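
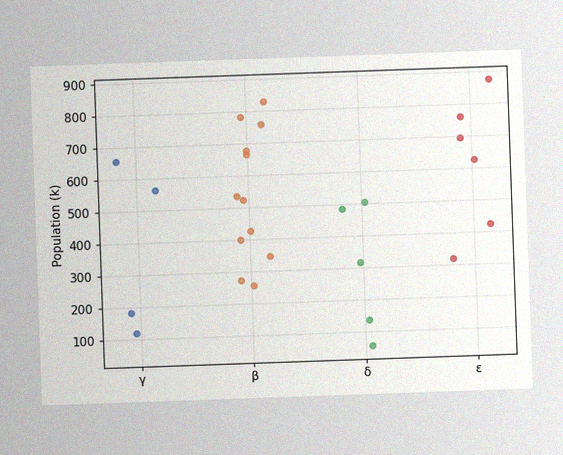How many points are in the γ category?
4

The chart is tilted about 2° counter-clockwise, with some photo noise. Counting the markers in the γ column gives 4.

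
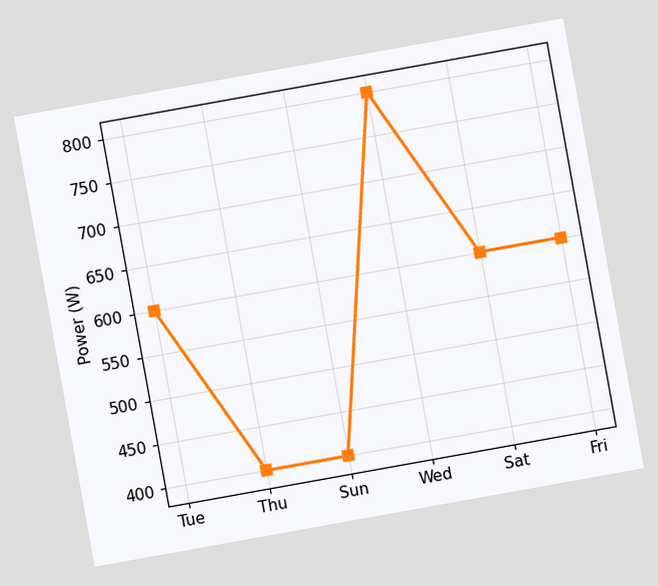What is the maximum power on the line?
The chart is tilted about 10° counter-clockwise. The highest point is at Wed, and reading across to the y-axis gives 800W.

800W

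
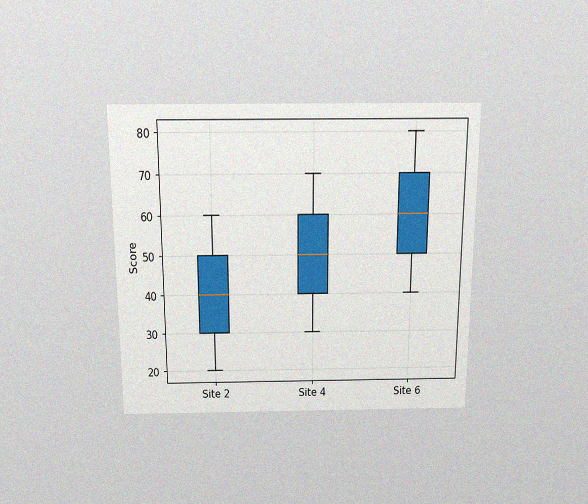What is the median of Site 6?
The chart is viewed slightly from above, with some photo noise. The median line in the Site 6 box sits at 60.

60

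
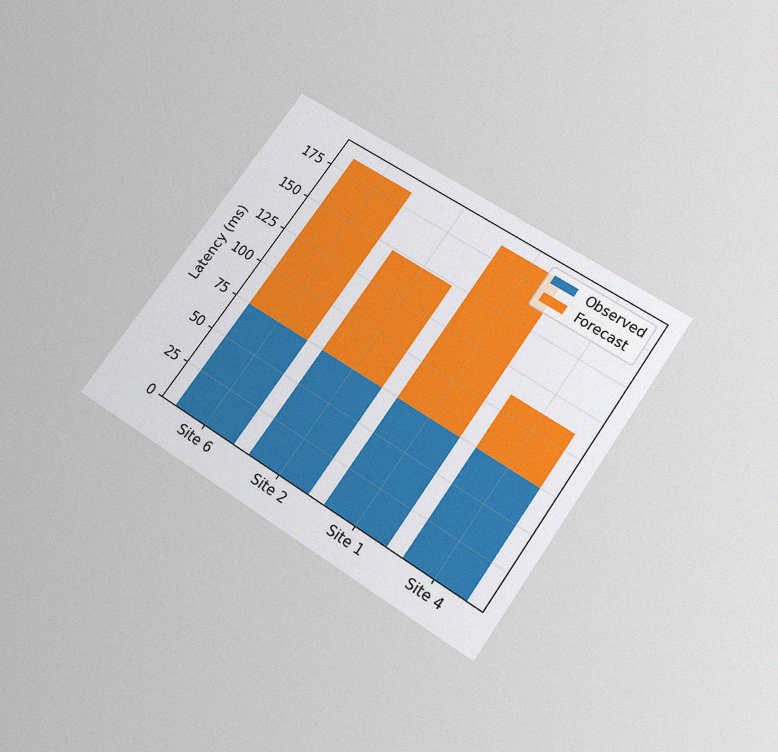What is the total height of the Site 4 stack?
111ms

The chart is tilted about 35° clockwise and viewed slightly from below, with some photo noise. The Site 4 stack's top reaches 111ms on the y-axis.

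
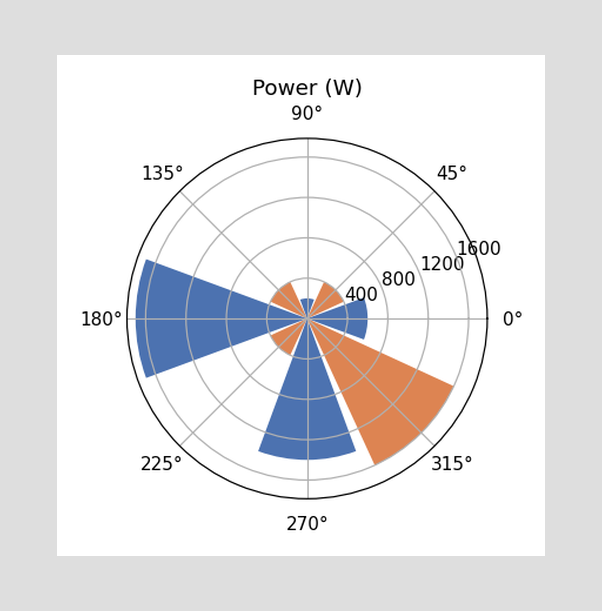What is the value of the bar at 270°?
1400W

The bar at 270° reaches 1400W on the radial axis.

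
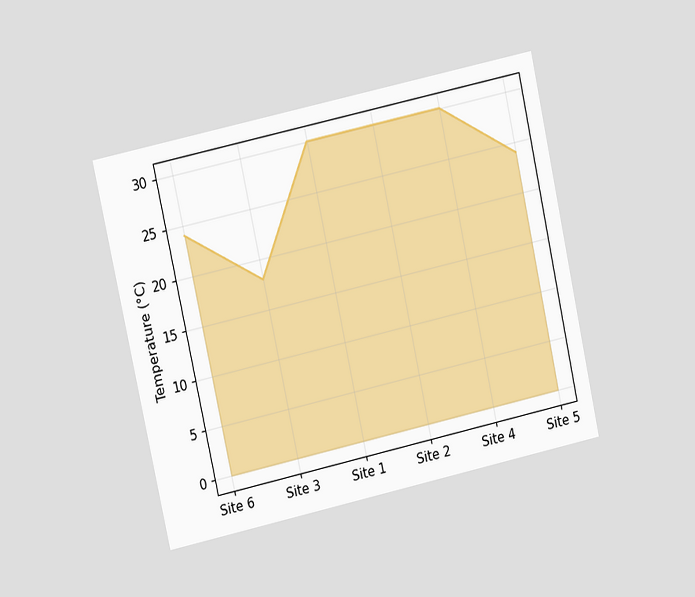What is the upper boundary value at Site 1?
The chart is tilted about 12° counter-clockwise and viewed at a slight angle. At Site 1 the upper boundary is at 30°C.

30°C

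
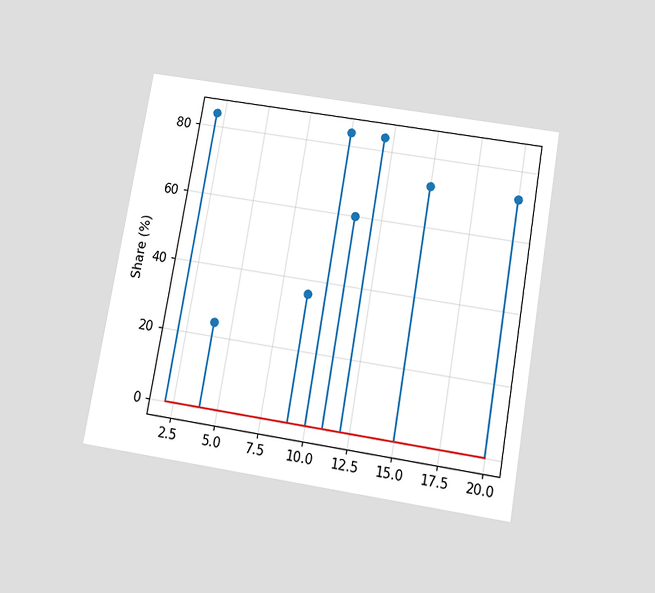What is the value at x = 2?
The chart is tilted about 10° clockwise and viewed slightly from below. The stem at x=2 reaches 84%.

84%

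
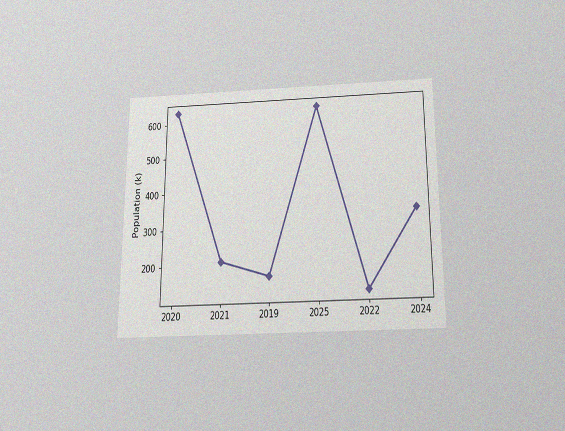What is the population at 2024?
The chart is viewed slightly from below, with some photo noise. At 2024, the line is at 336k.

336k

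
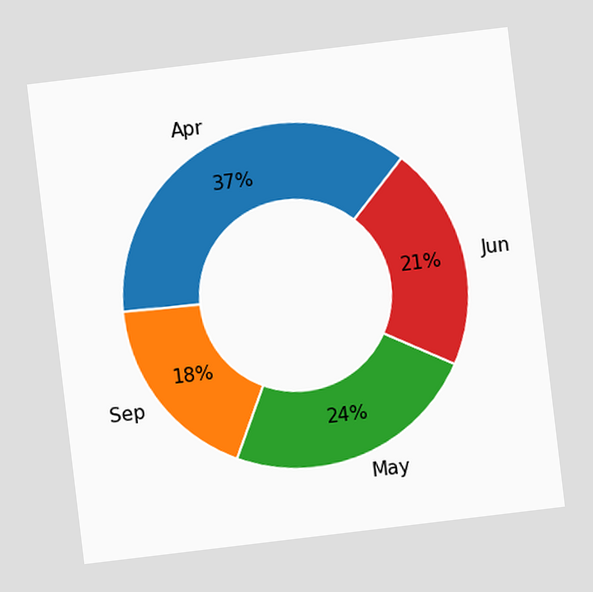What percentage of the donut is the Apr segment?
The chart is tilted about 7° counter-clockwise. The Apr segment takes up 37% of the ring.

37%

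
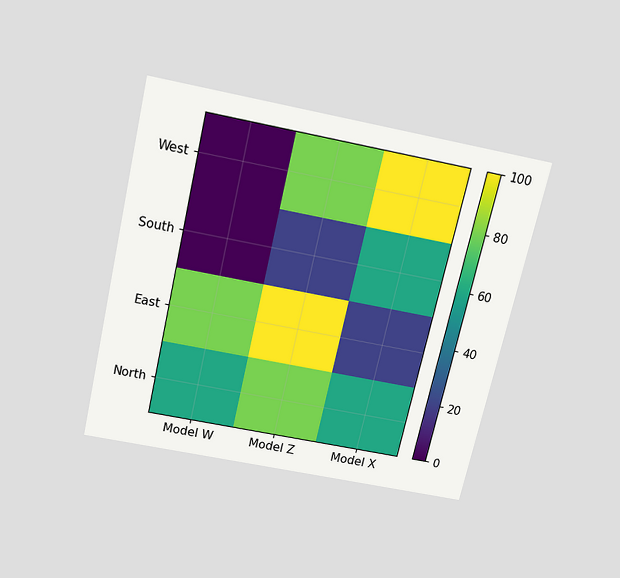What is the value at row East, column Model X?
The chart is tilted about 13° clockwise and viewed slightly from above. Matching cell (East, Model X) against the colorbar gives 20.

20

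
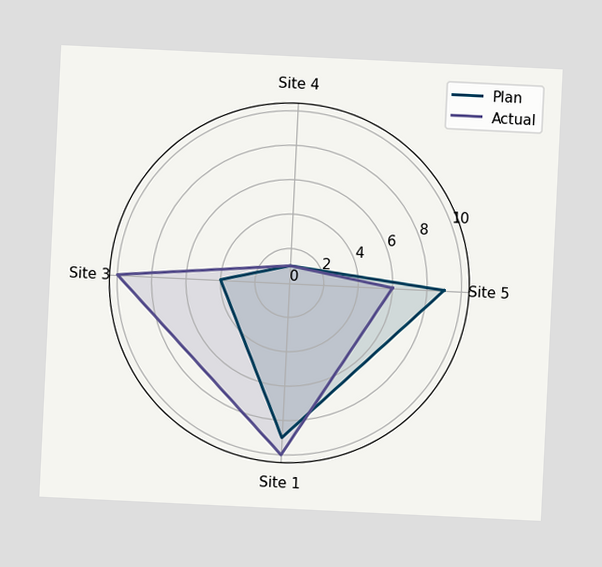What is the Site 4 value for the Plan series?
1

The chart is tilted about 3° clockwise. On the Site 4 axis, Plan reaches 1.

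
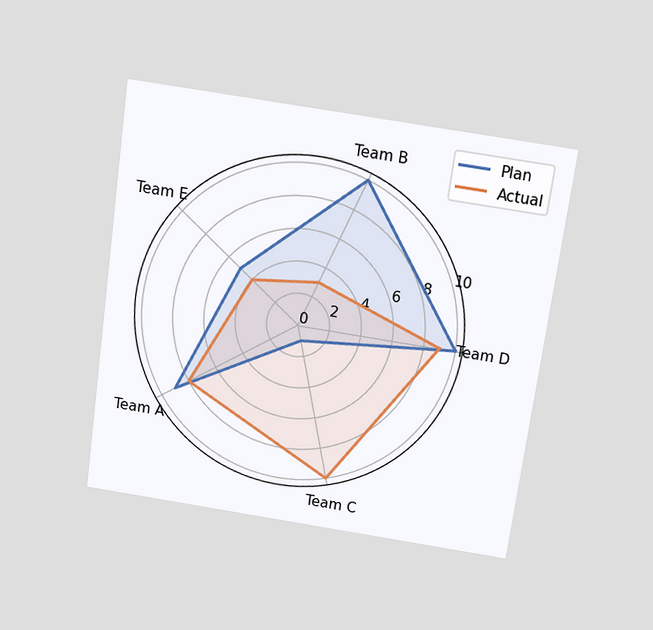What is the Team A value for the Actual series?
The chart is tilted about 8° clockwise and viewed slightly from above. On the Team A axis, Actual reaches 8.

8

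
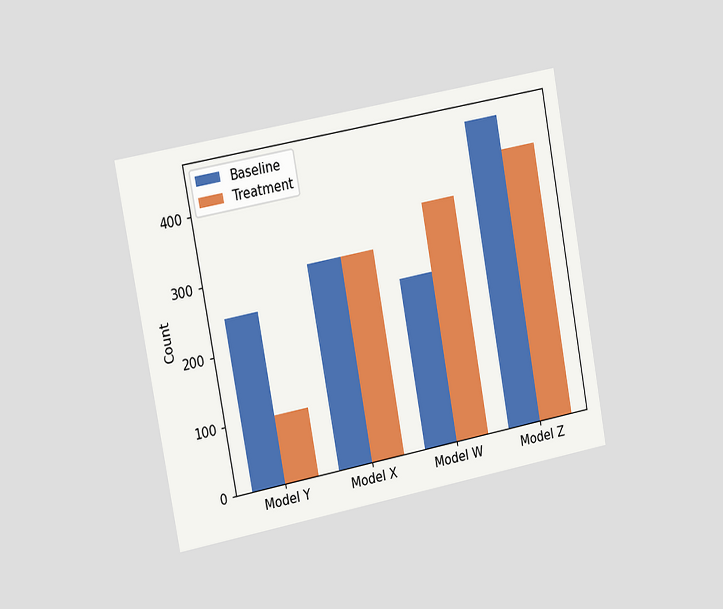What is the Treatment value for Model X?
The chart is tilted about 10° counter-clockwise and viewed slightly from the left. The Treatment bar at Model X reaches 300 on the y-axis.

300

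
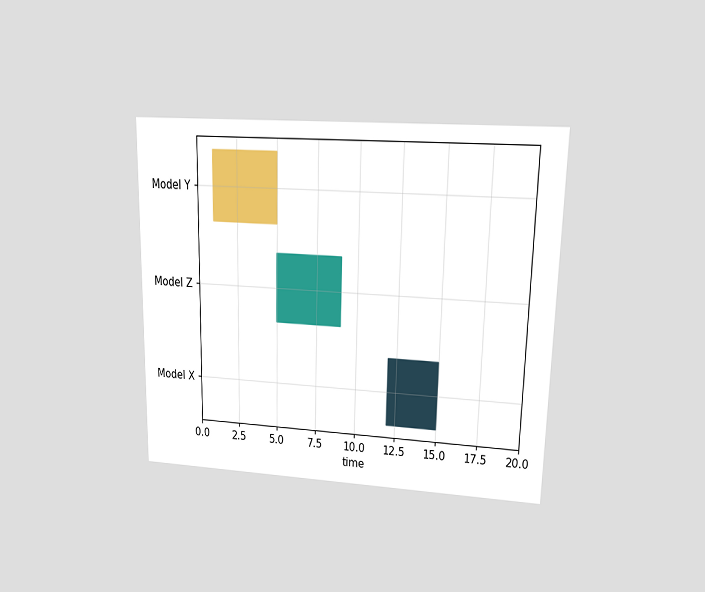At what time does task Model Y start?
The chart is viewed at a slight angle. The Model Y bar begins at t=1.

1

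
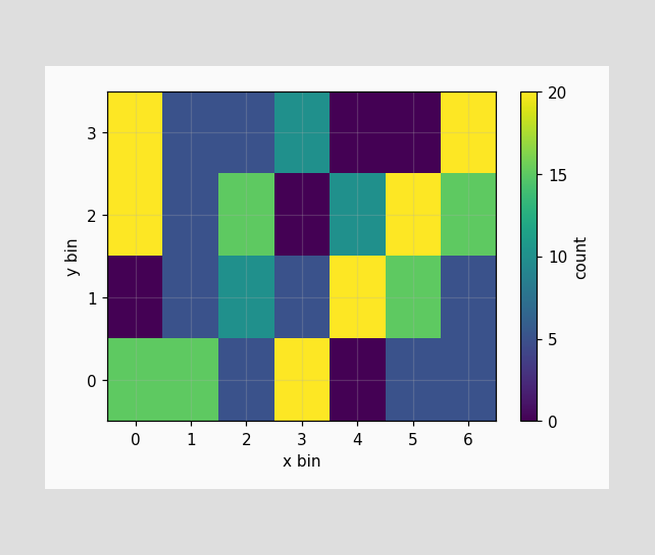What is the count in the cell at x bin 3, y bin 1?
Matching the cell (3, 1) against the colorbar gives 5.

5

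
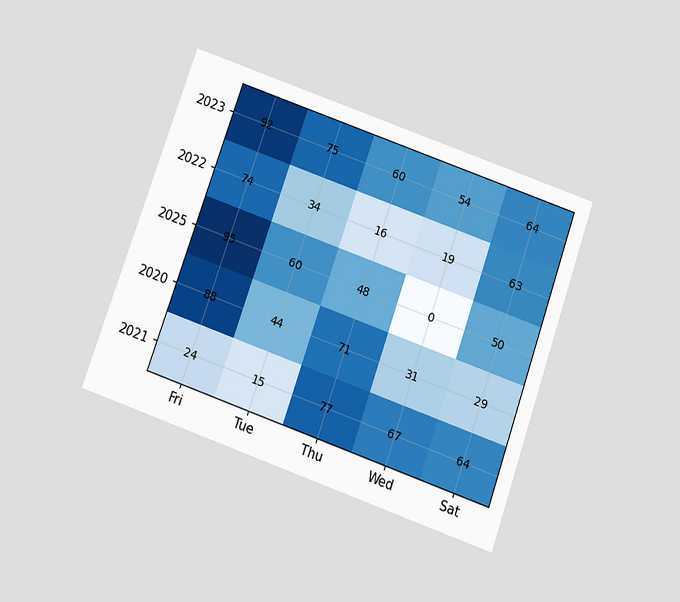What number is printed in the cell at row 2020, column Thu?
71

The chart is tilted about 19° clockwise and viewed slightly from below. The (2020, Thu) cell reads 71.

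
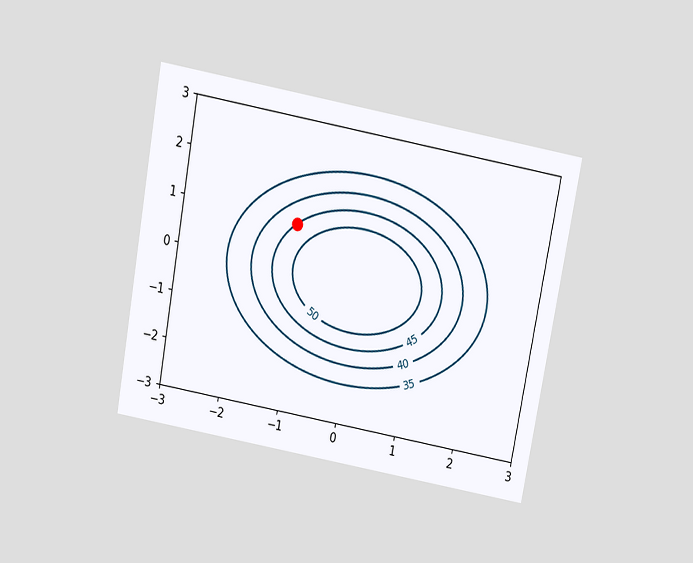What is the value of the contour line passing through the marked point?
45

The chart is tilted about 10° clockwise and viewed slightly from above. The marked point sits on the contour labelled 45.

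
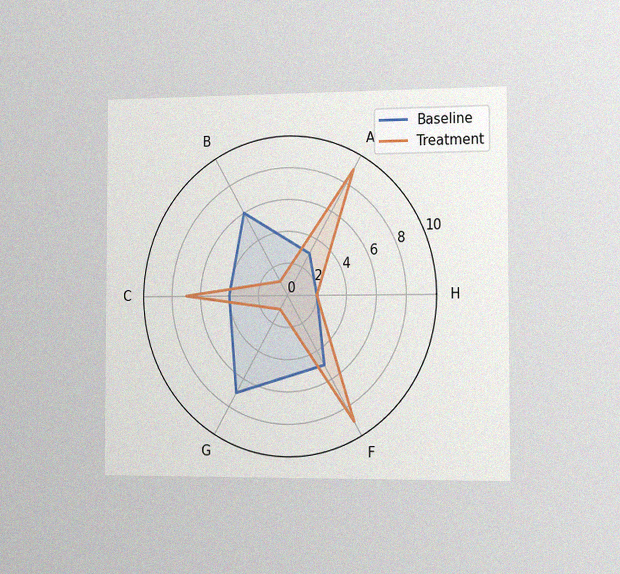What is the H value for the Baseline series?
The chart is viewed slightly from the right, with some photo noise. On the H axis, Baseline reaches 2.

2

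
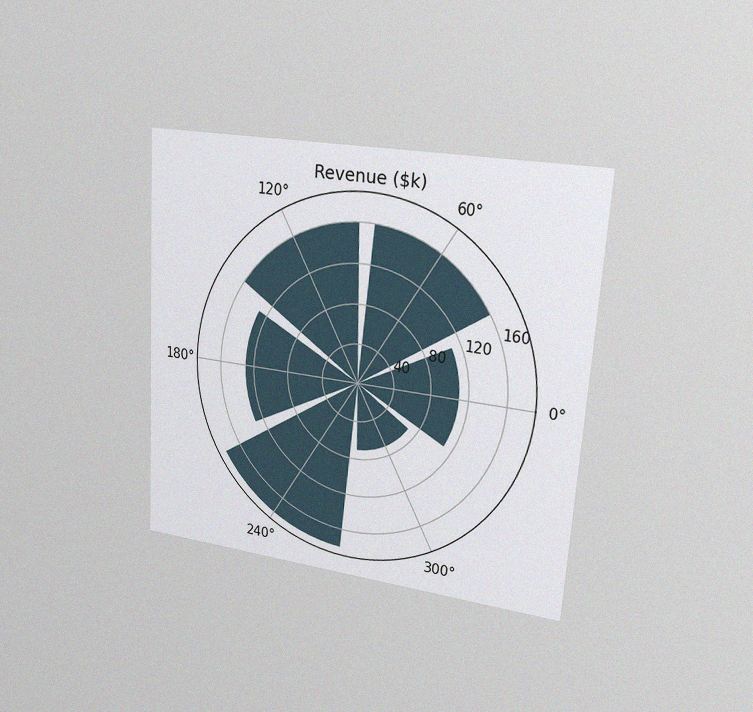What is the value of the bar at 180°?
$130k

The chart is tilted about 4° clockwise and viewed slightly from the right, with some photo noise. The bar at 180° reaches $130k on the radial axis.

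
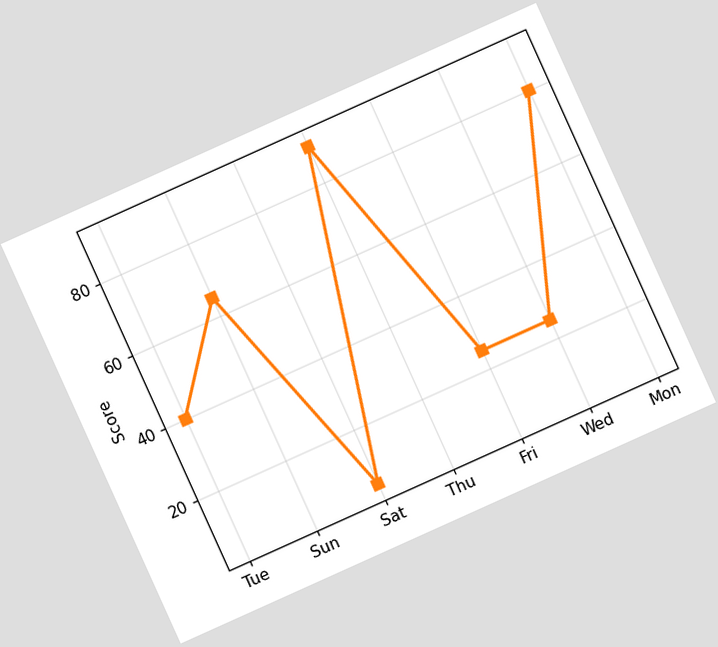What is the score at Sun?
65

The chart is tilted about 24° counter-clockwise. At Sun, the line is at 65.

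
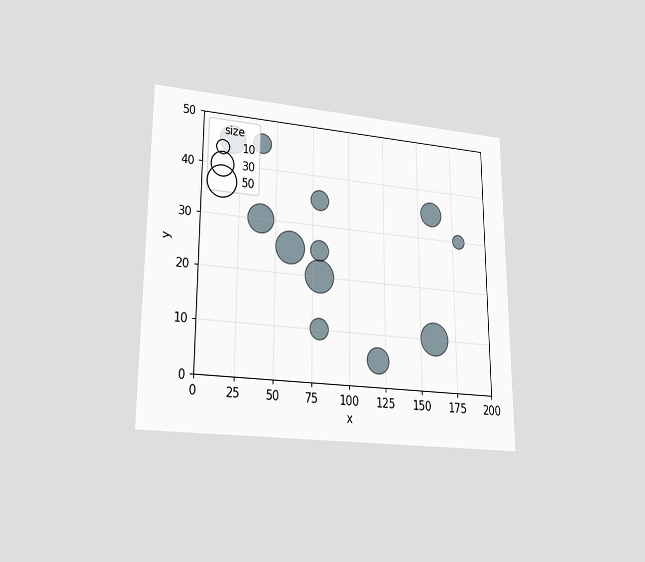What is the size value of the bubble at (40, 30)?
40

The chart is viewed at a slight angle. Matching the bubble at (40, 30) against the size legend gives 40.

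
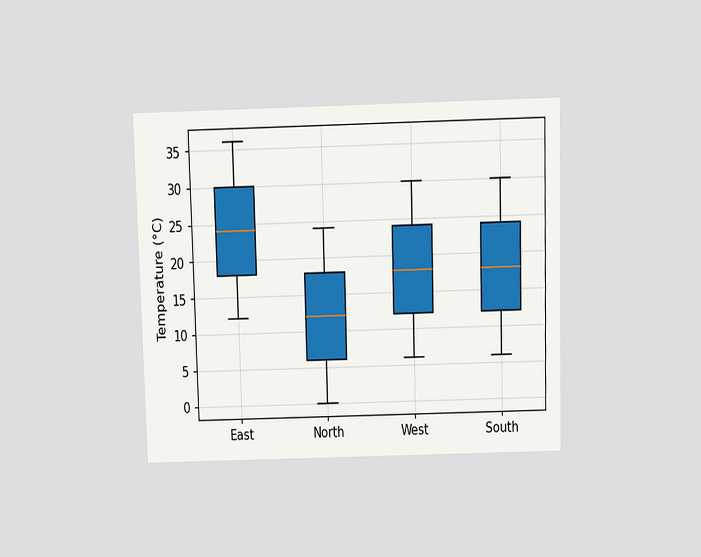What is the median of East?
24°C

The chart is viewed slightly from above. The median line in the East box sits at 24°C.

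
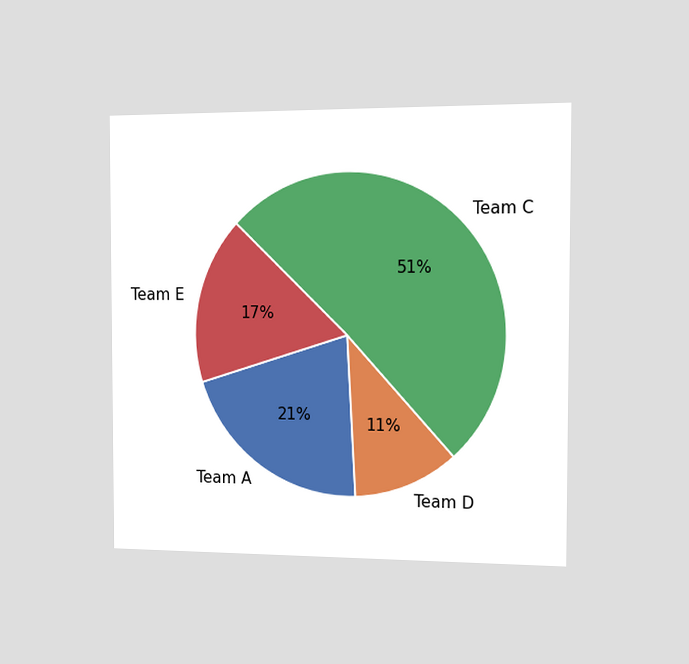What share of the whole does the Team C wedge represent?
51%

The chart is viewed slightly from the right. The Team C slice takes up 51% of the pie.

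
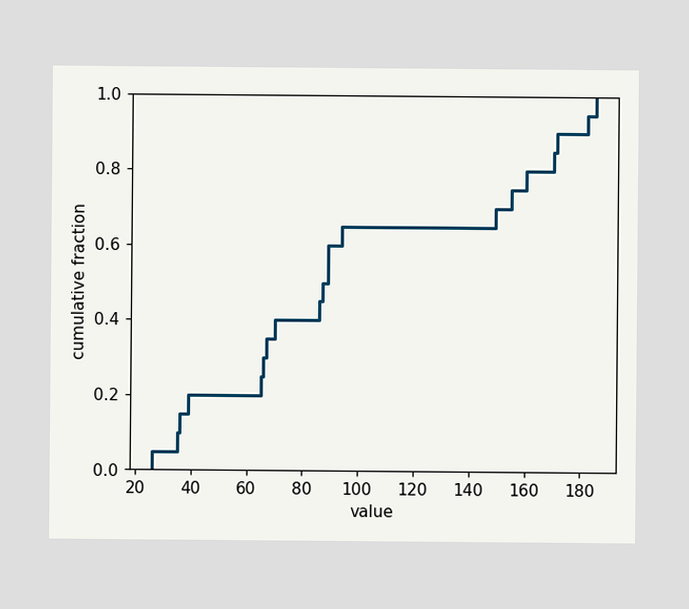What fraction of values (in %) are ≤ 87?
At x=87 the ECDF step is at 50%.

50%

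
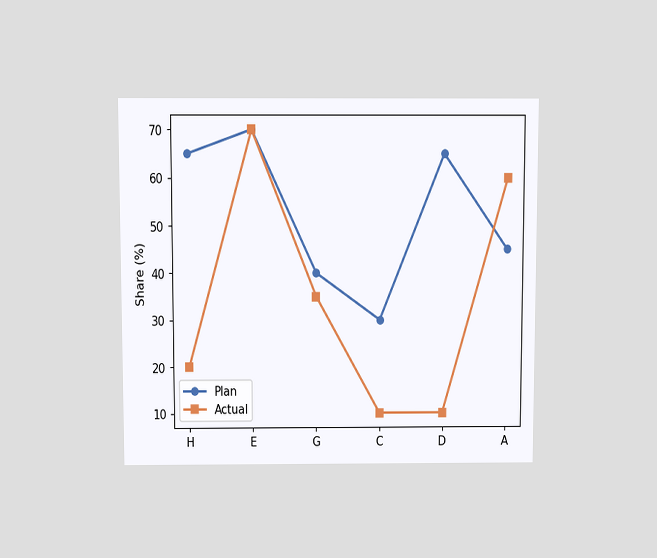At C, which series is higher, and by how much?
The chart is viewed slightly from above. At C, Plan sits above the other line by 20%.

Plan, by 20%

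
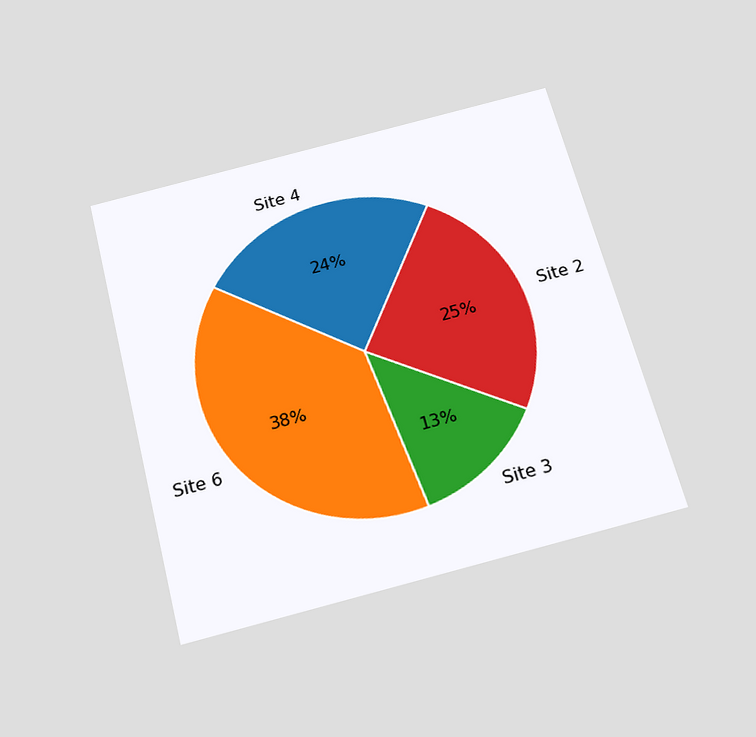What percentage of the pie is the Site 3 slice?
13%

The chart is tilted about 14° counter-clockwise and viewed slightly from below. The Site 3 slice takes up 13% of the pie.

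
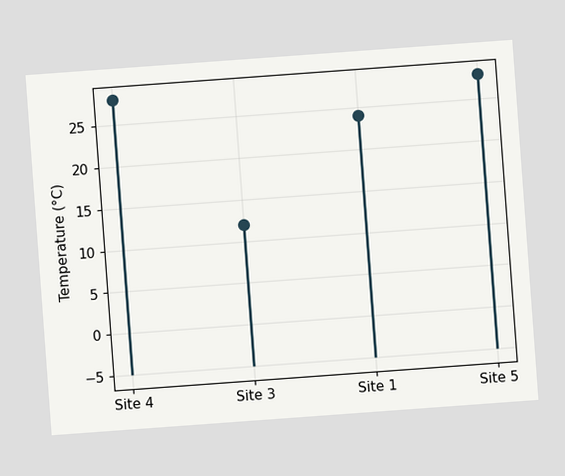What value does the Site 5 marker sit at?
28°C

The chart is tilted about 4° counter-clockwise. The Site 5 marker sits at 28°C.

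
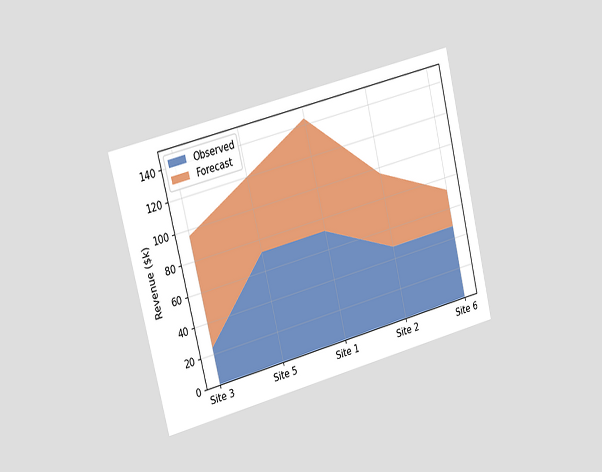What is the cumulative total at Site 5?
The chart is tilted about 14° counter-clockwise and viewed slightly from the left. The stacked total at Site 5 reaches $120k.

$120k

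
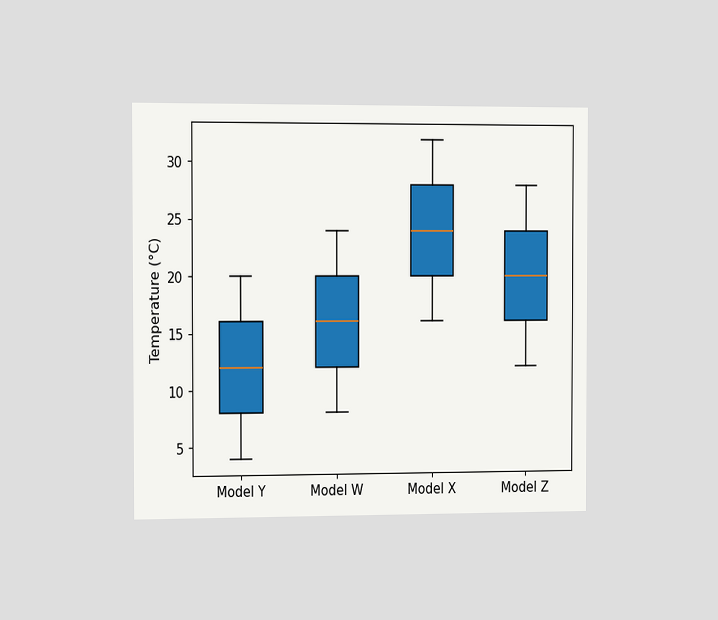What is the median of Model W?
The chart is viewed slightly from the left. The median line in the Model W box sits at 16°C.

16°C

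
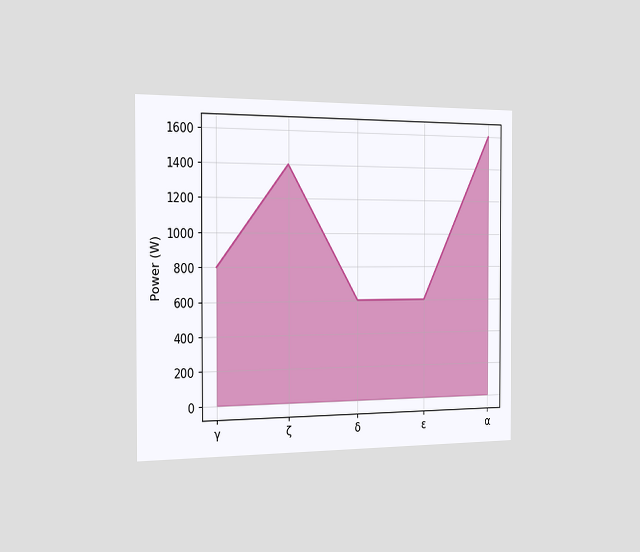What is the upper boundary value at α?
1600W

The chart is viewed slightly from the left. At α the upper boundary is at 1600W.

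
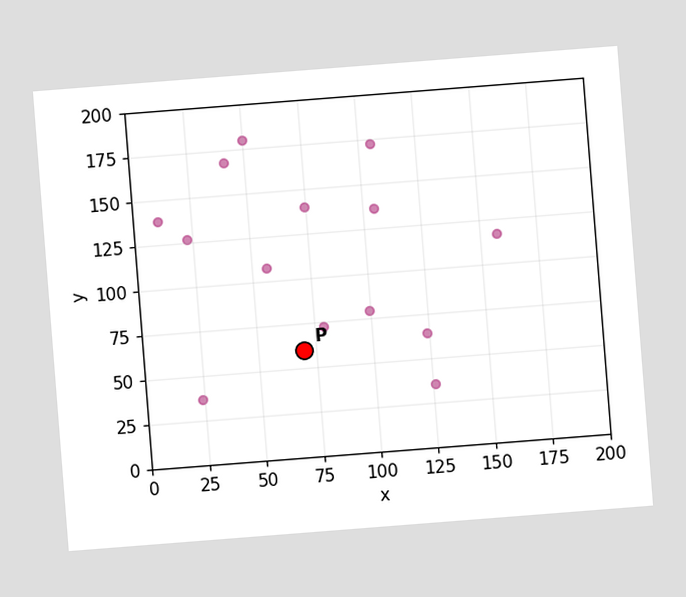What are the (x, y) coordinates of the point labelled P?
The chart is tilted about 4° counter-clockwise. Following the gridlines from P to each axis, P sits at (70, 60).

(70, 60)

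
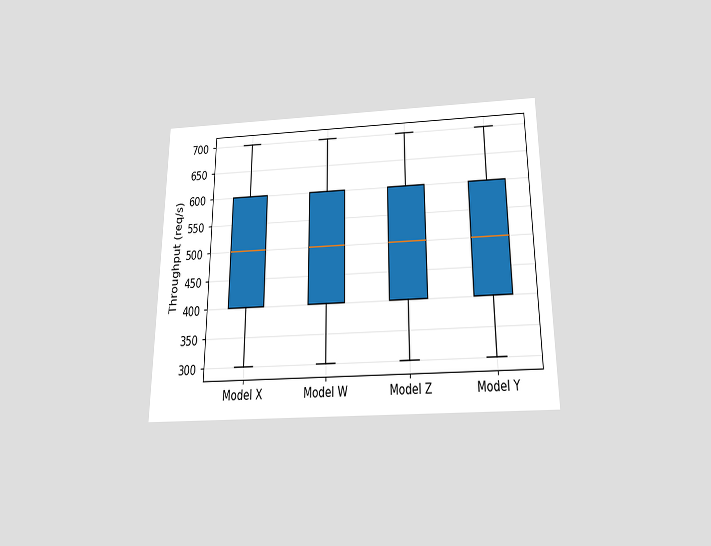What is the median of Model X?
500req/s

The chart is viewed slightly from below. The median line in the Model X box sits at 500req/s.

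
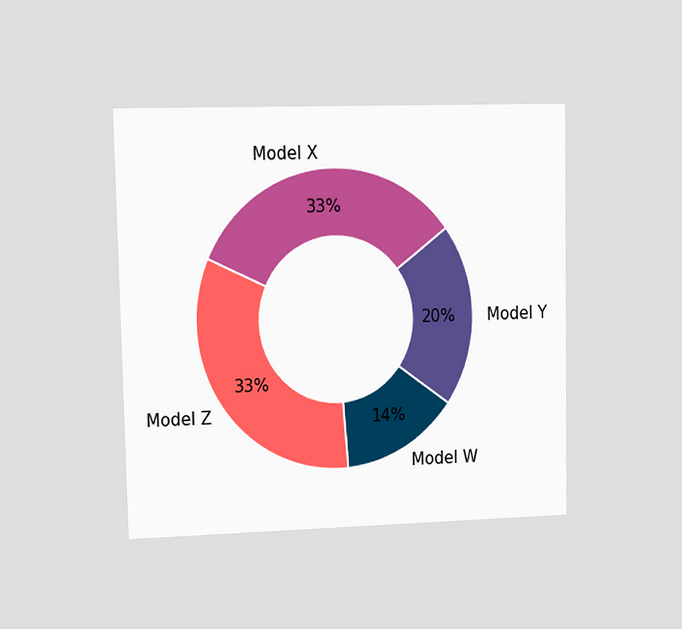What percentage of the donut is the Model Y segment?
20%

The chart is viewed at a slight angle. The Model Y segment takes up 20% of the ring.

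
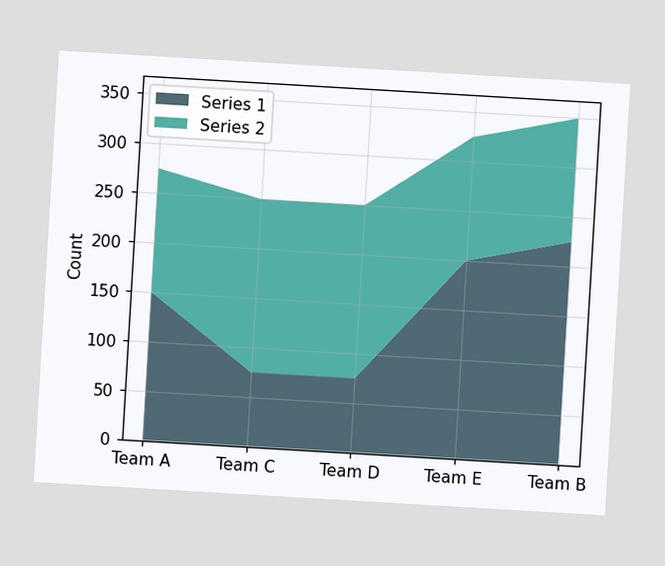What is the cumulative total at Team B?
350

The chart is tilted about 3° clockwise. The stacked total at Team B reaches 350.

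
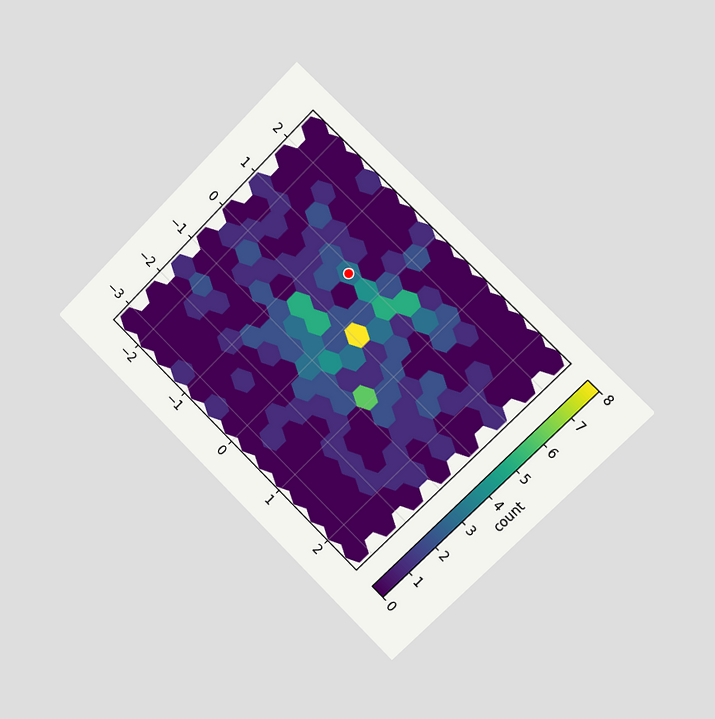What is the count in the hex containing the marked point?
3

The chart is tilted about 45° clockwise and viewed slightly from the right. The marked hex reads 3 on the colorbar.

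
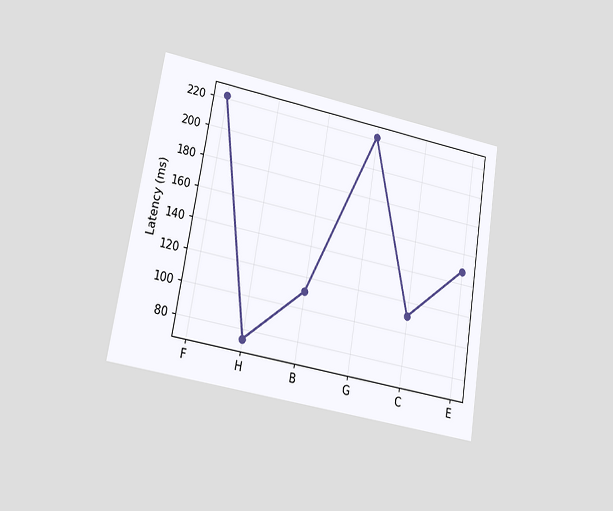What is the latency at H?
The chart is tilted about 9° clockwise and viewed at a slight angle. At H, the line is at 74ms.

74ms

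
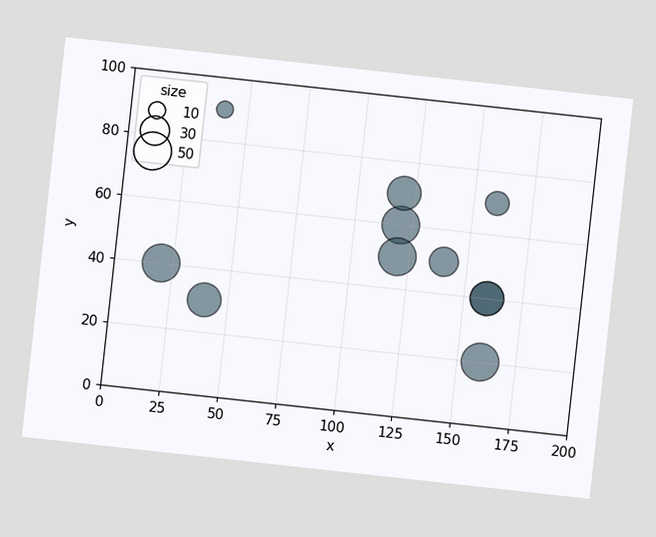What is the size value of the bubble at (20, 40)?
50

The chart is tilted about 6° clockwise. Matching the bubble at (20, 40) against the size legend gives 50.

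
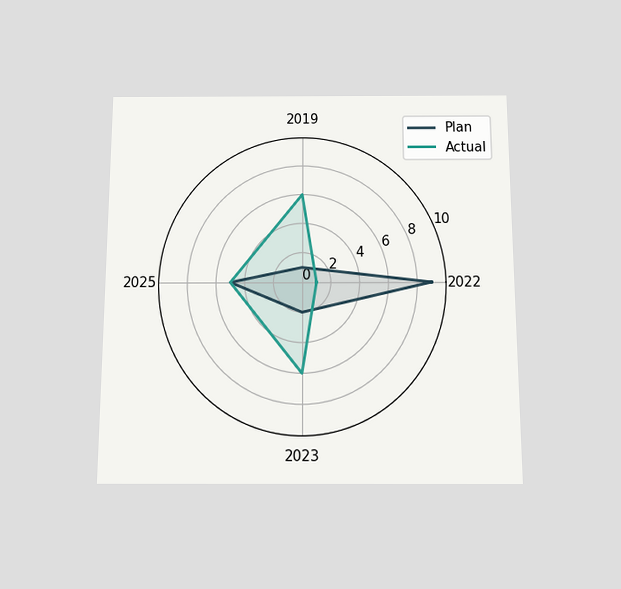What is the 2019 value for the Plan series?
The chart is viewed slightly from below. On the 2019 axis, Plan reaches 1.

1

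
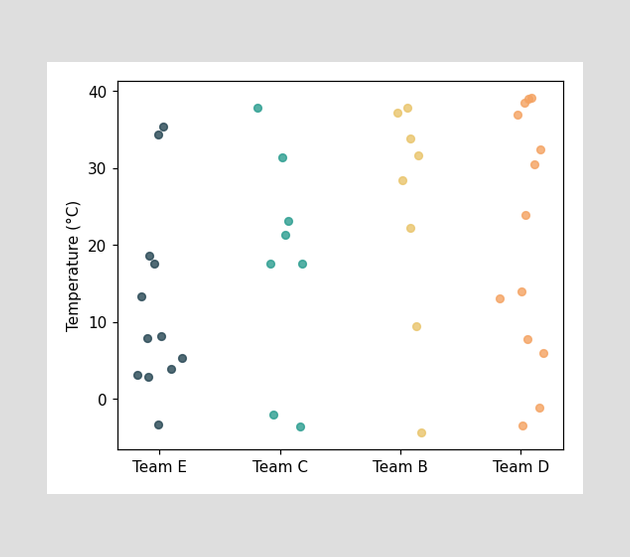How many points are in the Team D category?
Counting the markers in the Team D column gives 13.

13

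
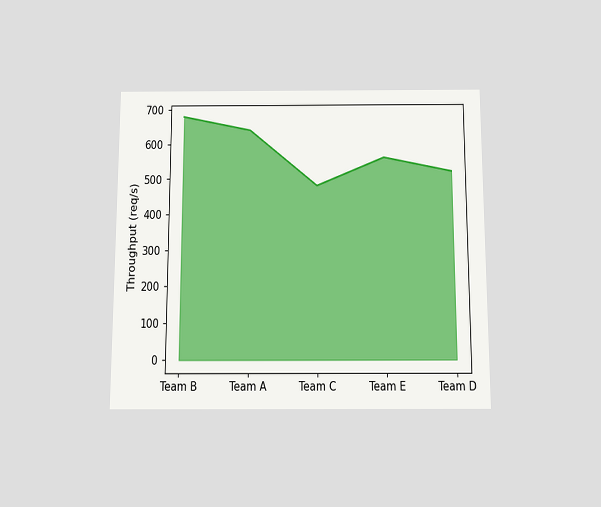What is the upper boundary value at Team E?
560req/s

The chart is viewed slightly from below. At Team E the upper boundary is at 560req/s.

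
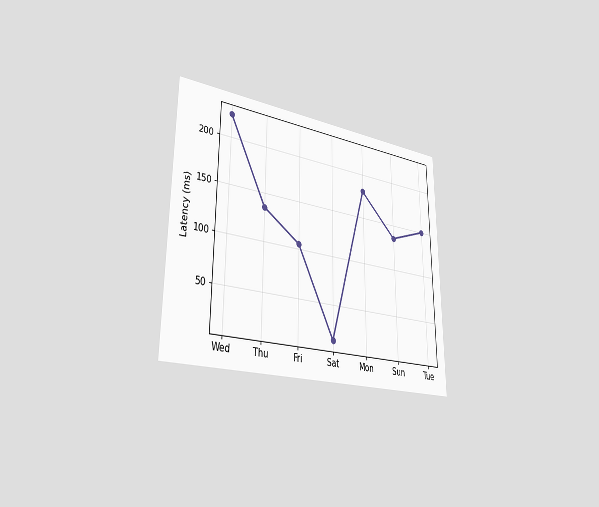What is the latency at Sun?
135ms

The chart is viewed slightly from the left. At Sun, the line is at 135ms.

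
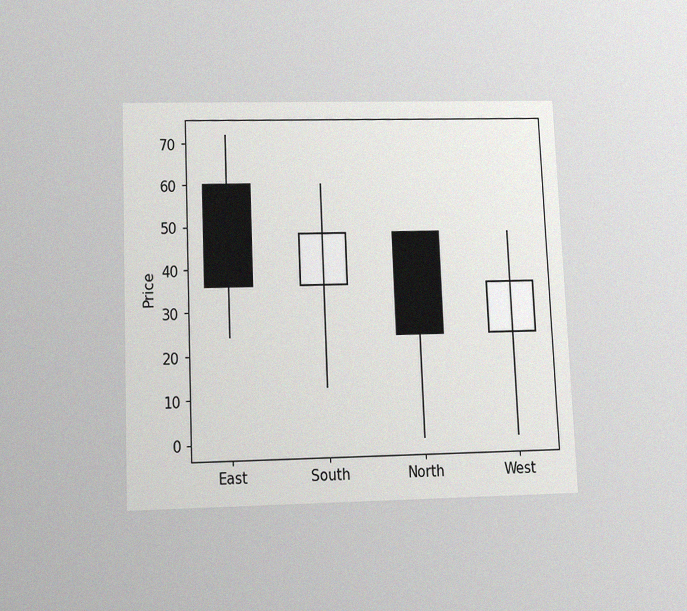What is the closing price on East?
36

The chart is tilted about 2° counter-clockwise and viewed slightly from below, with some photo noise. The East candle closes at 36.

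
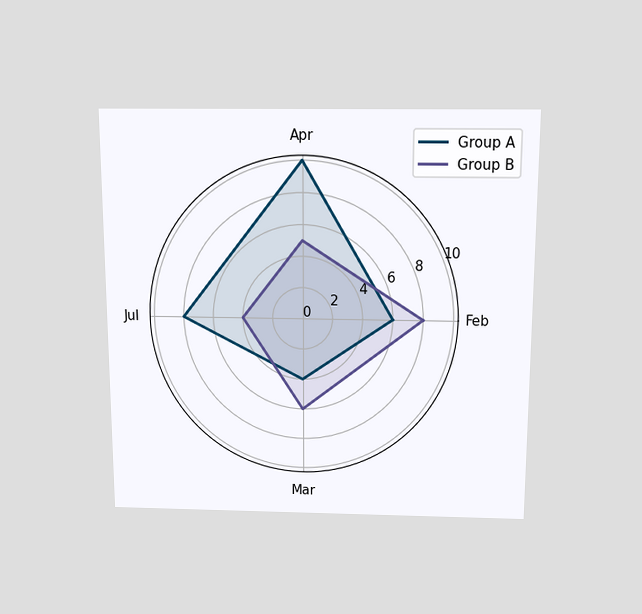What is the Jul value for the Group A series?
The chart is viewed slightly from above. On the Jul axis, Group A reaches 8.

8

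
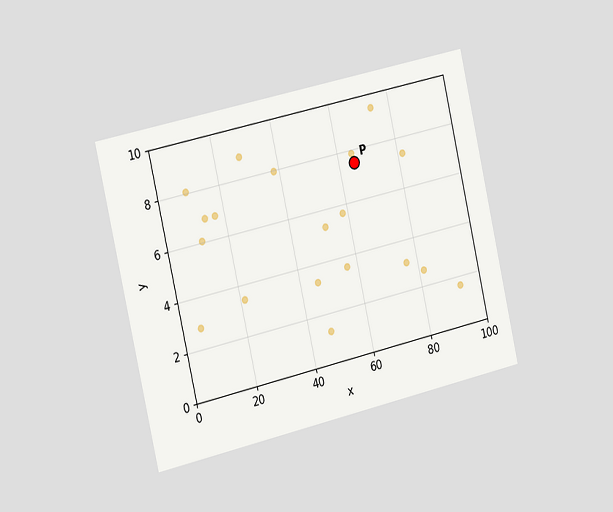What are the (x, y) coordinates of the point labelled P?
(65, 7.5)

The chart is tilted about 13° counter-clockwise and viewed slightly from the left. Following the gridlines from P to each axis, P sits at (65, 7.5).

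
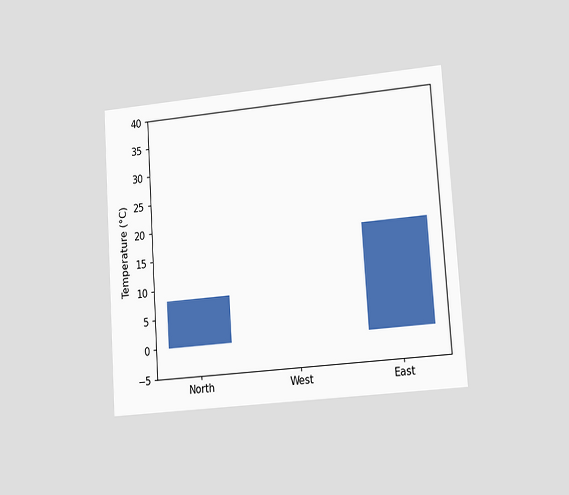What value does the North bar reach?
The chart is tilted about 4° counter-clockwise and viewed slightly from the right. Reading along the chart's y-axis, the North bar reaches 8°C.

8°C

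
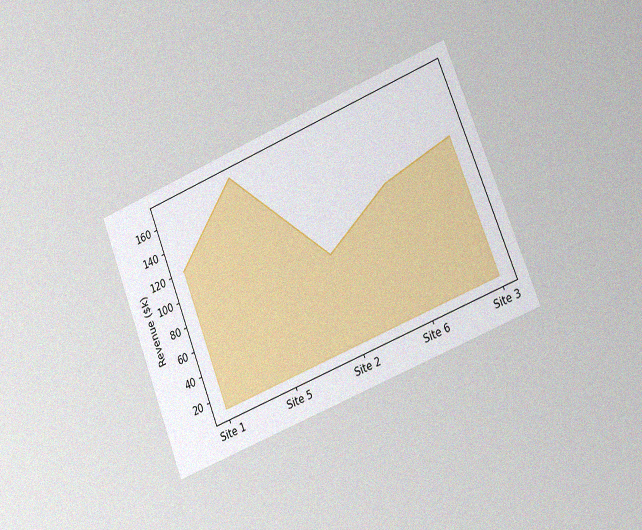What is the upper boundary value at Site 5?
$170k

The chart is tilted about 22° counter-clockwise and viewed slightly from the right, with some photo noise. At Site 5 the upper boundary is at $170k.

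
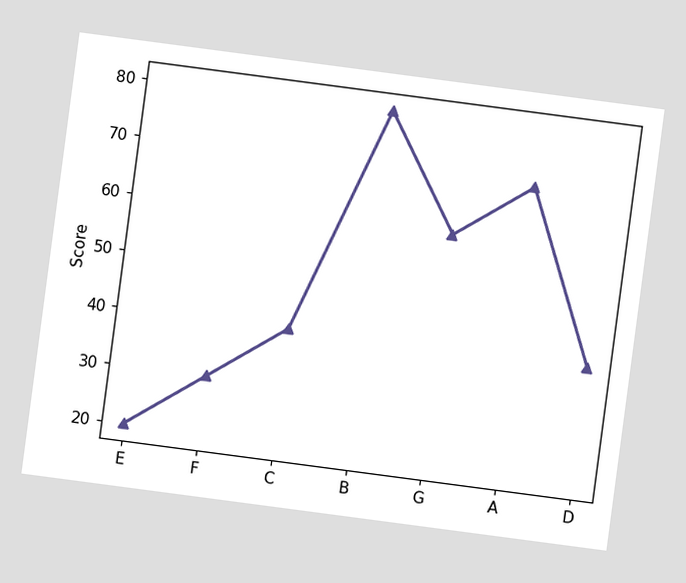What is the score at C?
The chart is tilted about 8° clockwise. At C, the line is at 40.

40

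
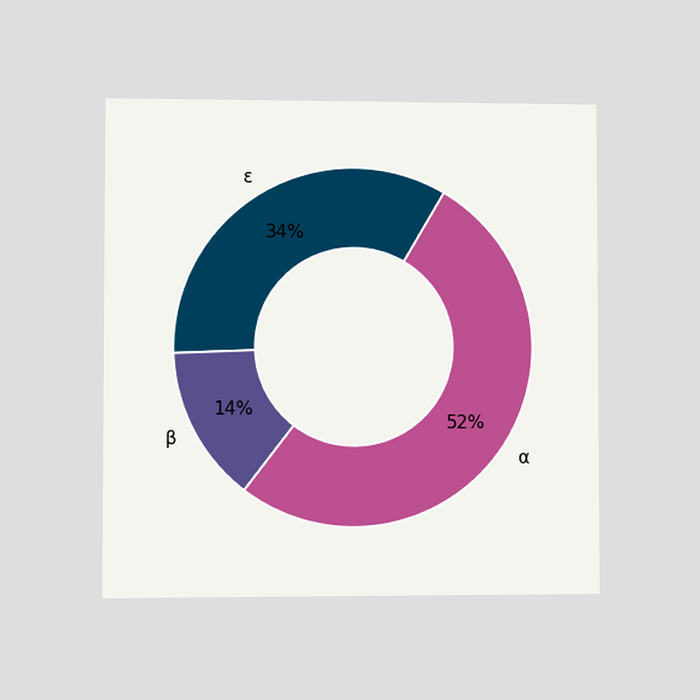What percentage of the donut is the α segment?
The chart is viewed at a slight angle. The α segment takes up 52% of the ring.

52%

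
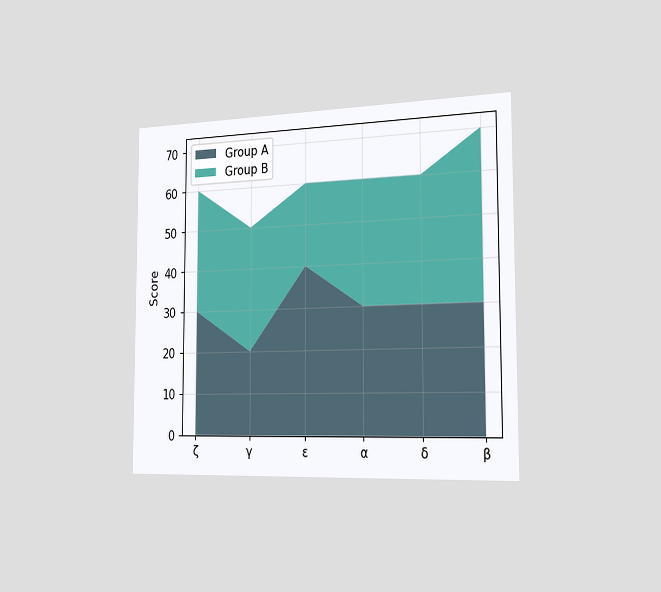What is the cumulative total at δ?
60

The chart is viewed slightly from the right. The stacked total at δ reaches 60.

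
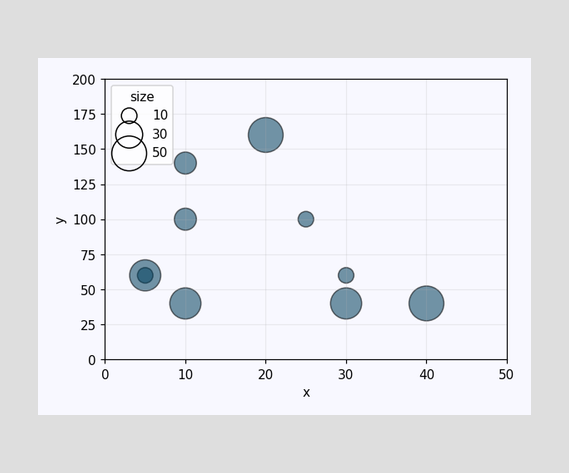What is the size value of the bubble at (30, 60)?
Matching the bubble at (30, 60) against the size legend gives 10.

10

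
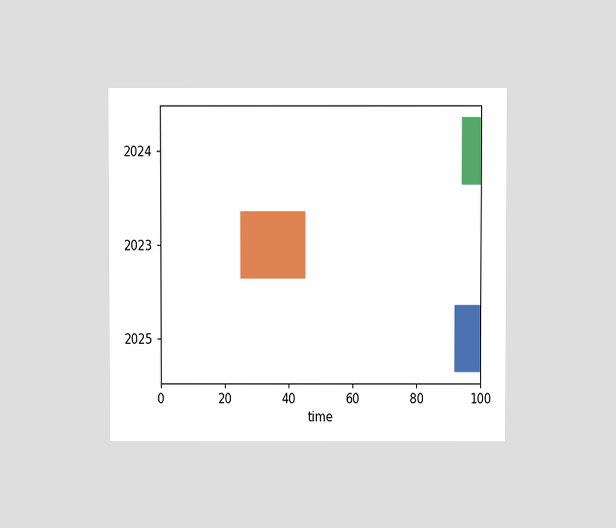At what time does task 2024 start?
94

The chart is viewed at a slight angle. The 2024 bar begins at t=94.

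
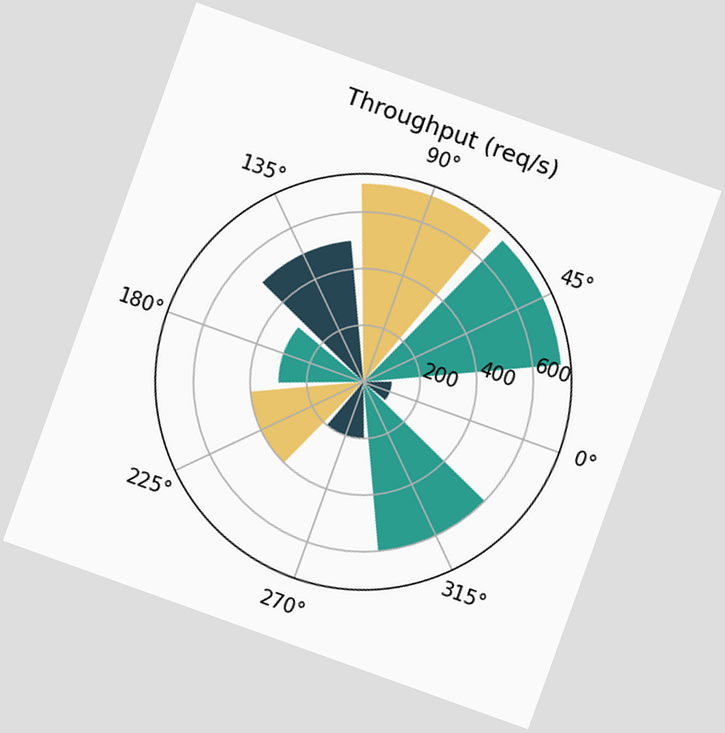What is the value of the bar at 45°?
700req/s

The chart is tilted about 20° clockwise. The bar at 45° reaches 700req/s on the radial axis.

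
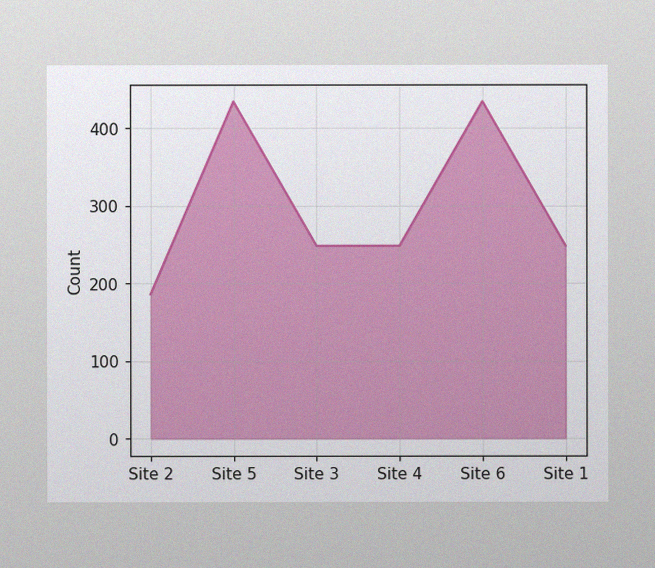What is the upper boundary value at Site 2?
186

The image has some photo noise and uneven lighting. At Site 2 the upper boundary is at 186.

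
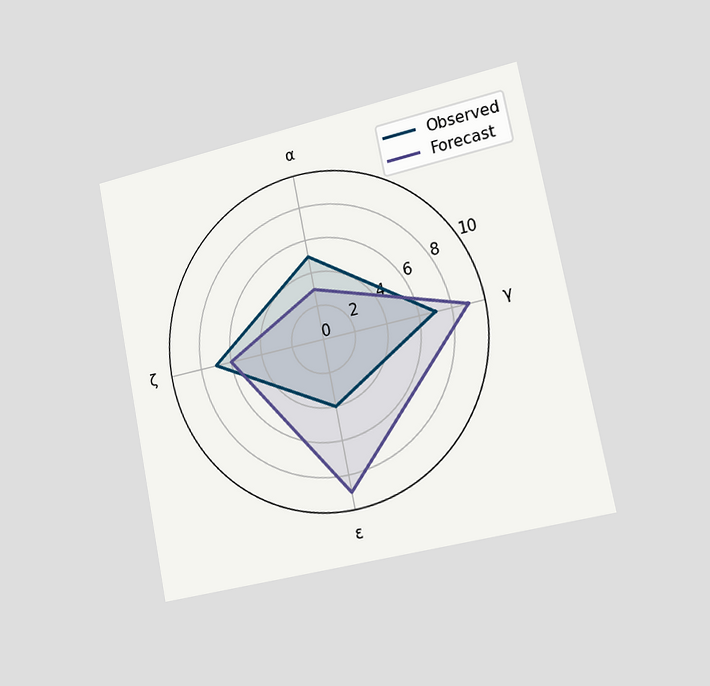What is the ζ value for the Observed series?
The chart is tilted about 11° counter-clockwise and viewed slightly from the right. On the ζ axis, Observed reaches 7.

7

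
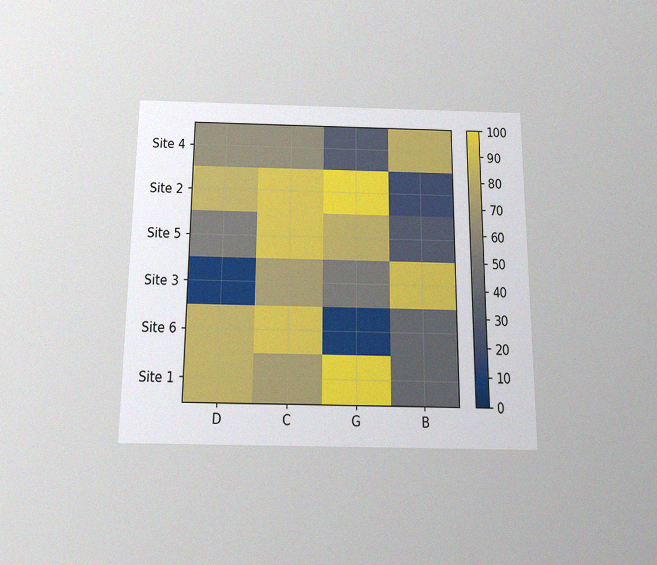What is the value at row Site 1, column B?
The chart is viewed slightly from below, with some photo noise. Matching cell (Site 1, B) against the colorbar gives 40.

40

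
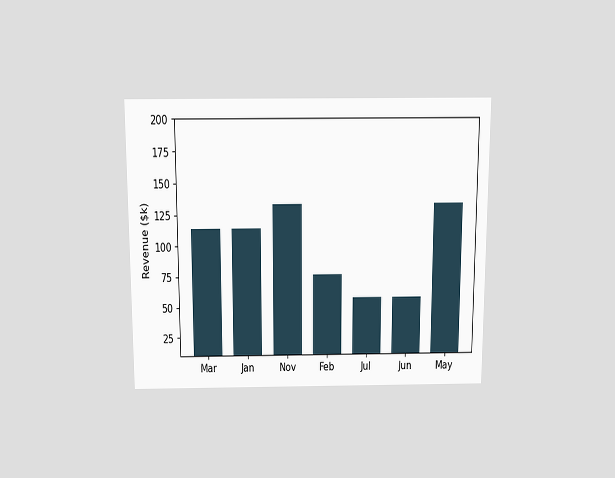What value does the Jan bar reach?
$114k

The chart is viewed slightly from above. Reading along the chart's y-axis, the Jan bar reaches $114k.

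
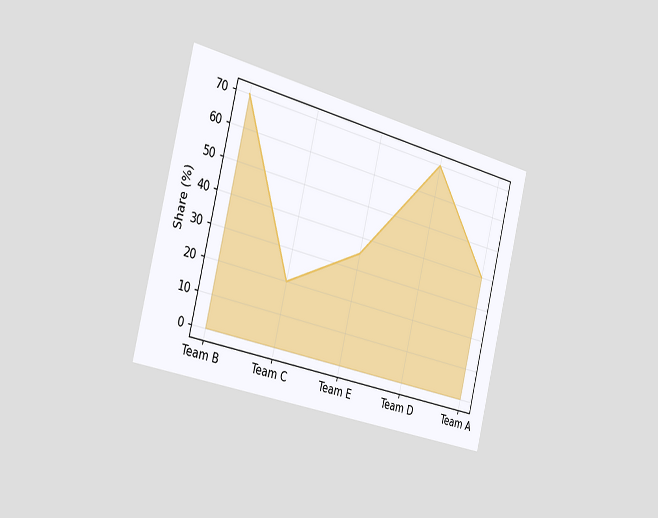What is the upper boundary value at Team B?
The chart is tilted about 14° clockwise and viewed slightly from the left. At Team B the upper boundary is at 70%.

70%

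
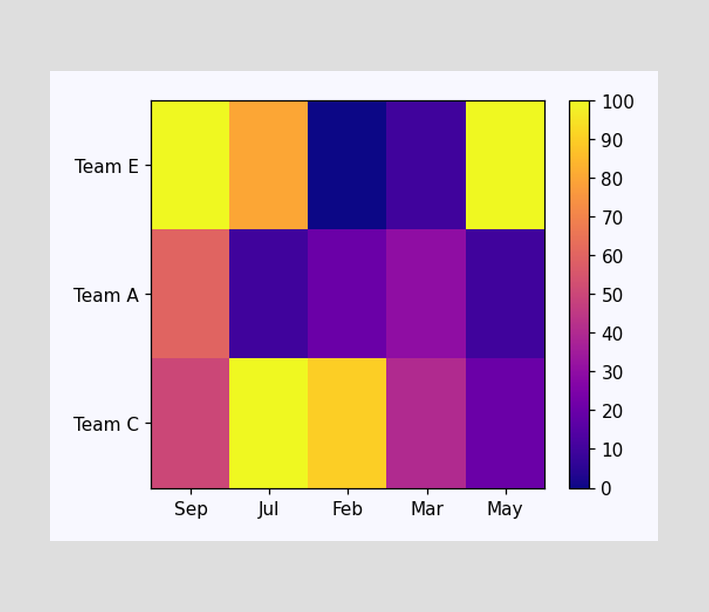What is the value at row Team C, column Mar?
Matching cell (Team C, Mar) against the colorbar gives 40.

40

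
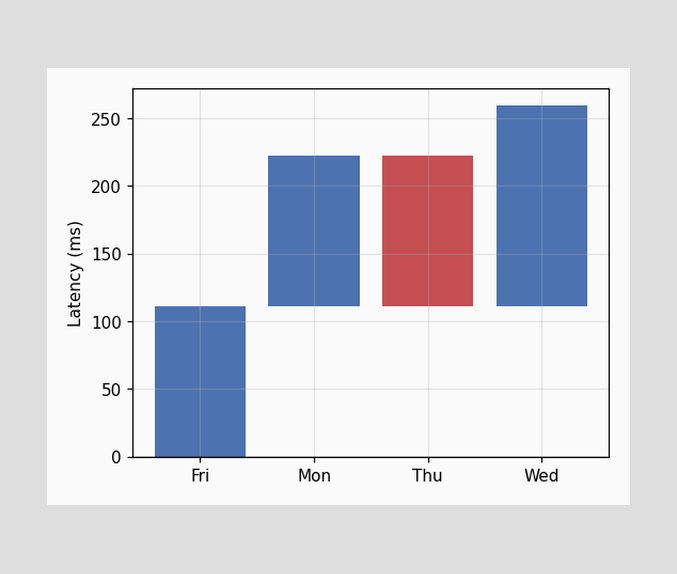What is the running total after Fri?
After Fri the running total reaches 111ms.

111ms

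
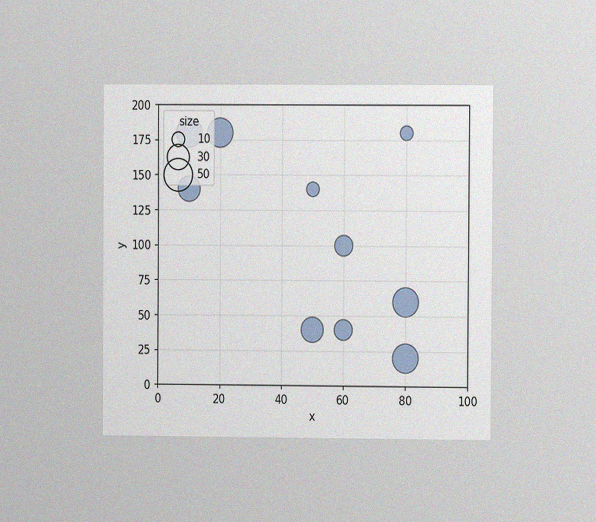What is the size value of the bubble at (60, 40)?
The chart is viewed at a slight angle, with some photo noise. Matching the bubble at (60, 40) against the size legend gives 20.

20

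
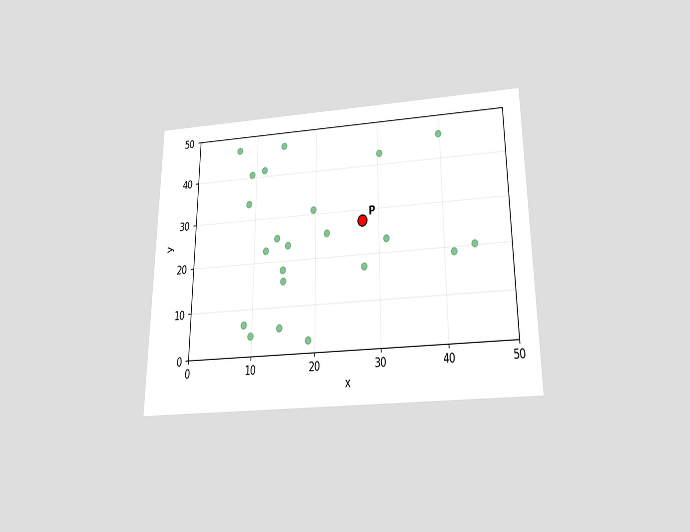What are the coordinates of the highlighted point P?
(27.5, 27.5)

The chart is viewed slightly from below. Following the gridlines from P to each axis, P sits at (27.5, 27.5).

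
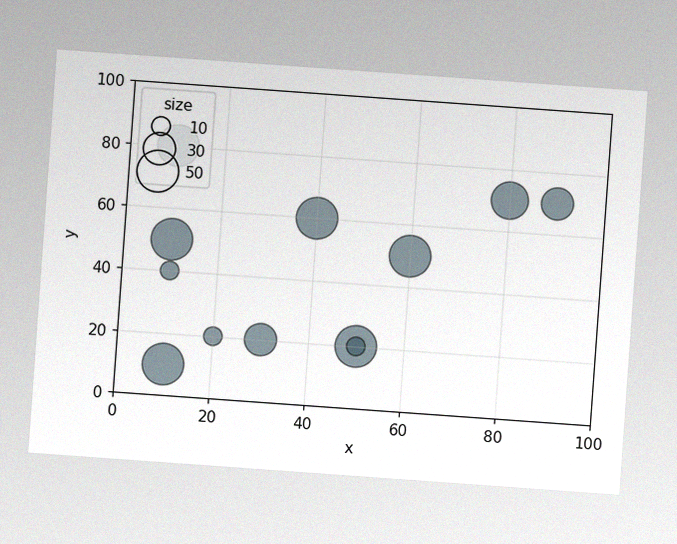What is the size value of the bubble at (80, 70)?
The chart is tilted about 4° clockwise, with some photo noise. Matching the bubble at (80, 70) against the size legend gives 40.

40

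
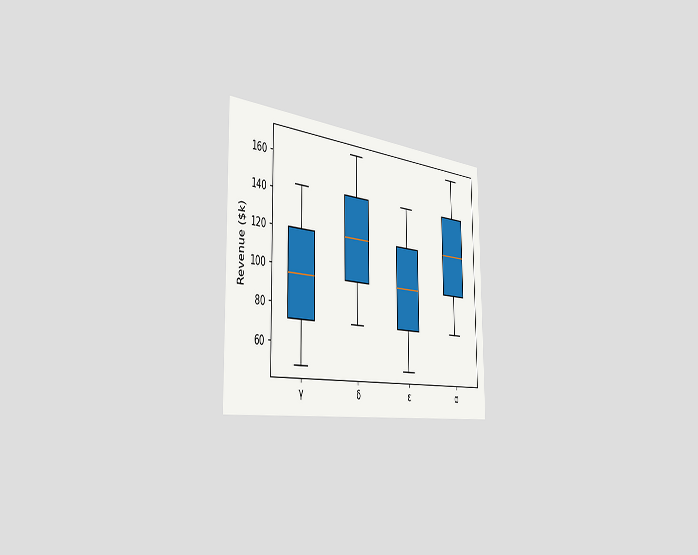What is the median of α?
$120k

The chart is viewed slightly from the left. The median line in the α box sits at $120k.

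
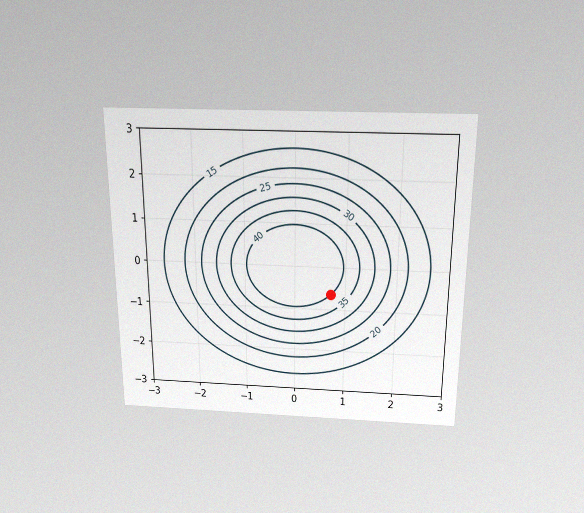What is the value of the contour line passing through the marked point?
40

The chart is viewed slightly from above, with some photo noise. The marked point sits on the contour labelled 40.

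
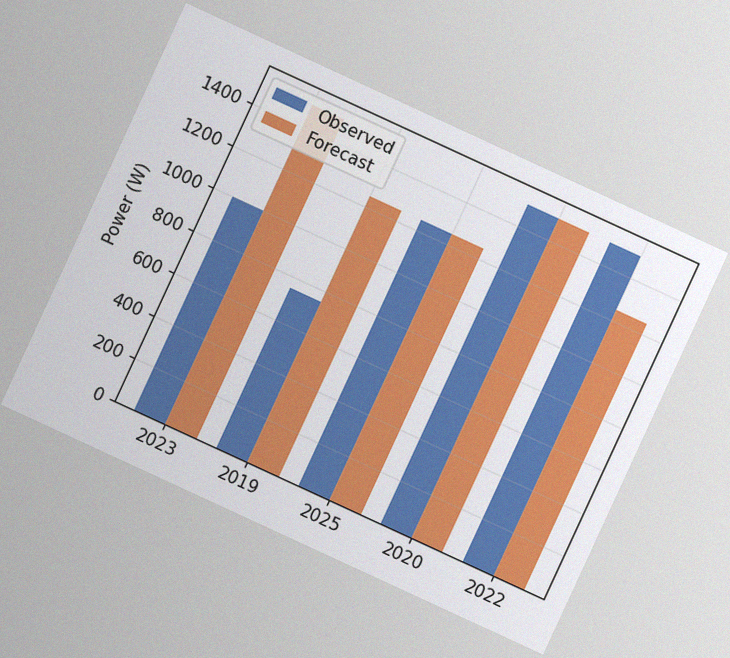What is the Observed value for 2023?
The chart is tilted about 25° clockwise, with some photo noise. The Observed bar at 2023 reaches 1000W on the y-axis.

1000W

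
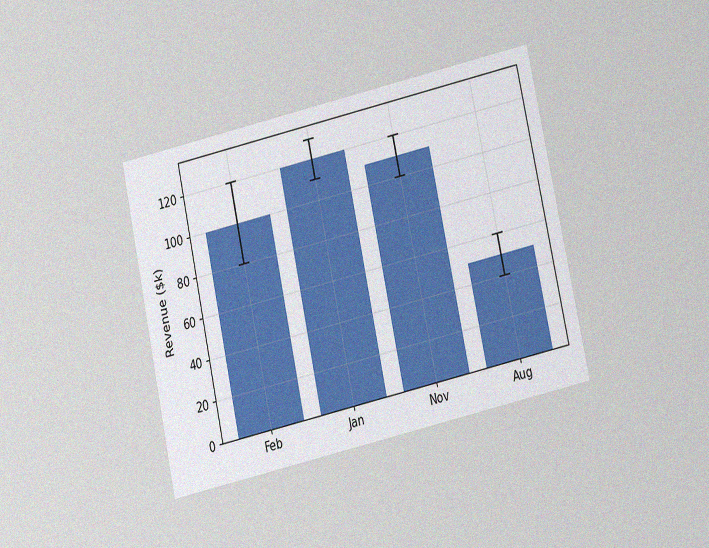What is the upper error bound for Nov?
The chart is tilted about 13° counter-clockwise and viewed at a slight angle, with some photo noise. The Nov bar's upper whisker reaches $120k.

$120k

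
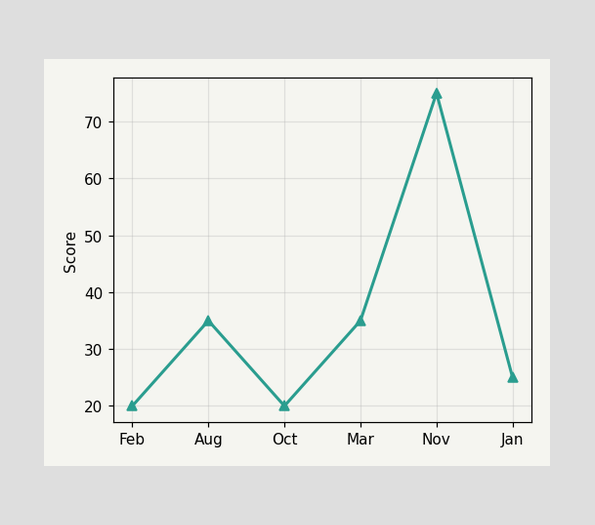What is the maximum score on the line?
75

The highest point is at Nov, and reading across to the y-axis gives 75.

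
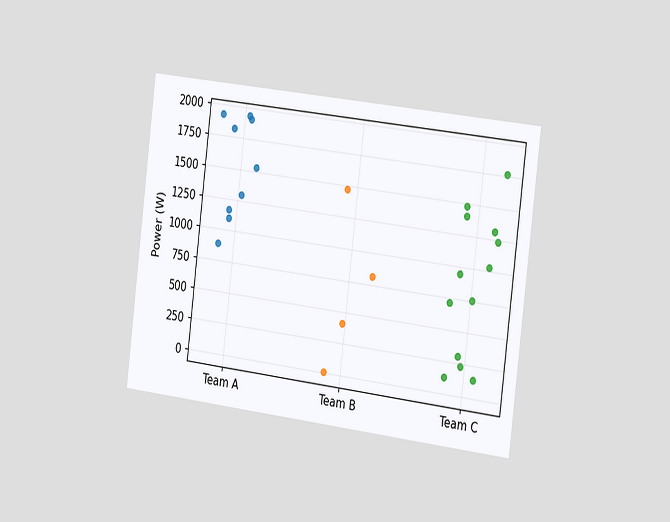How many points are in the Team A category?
9

The chart is tilted about 7° clockwise and viewed slightly from the right. Counting the markers in the Team A column gives 9.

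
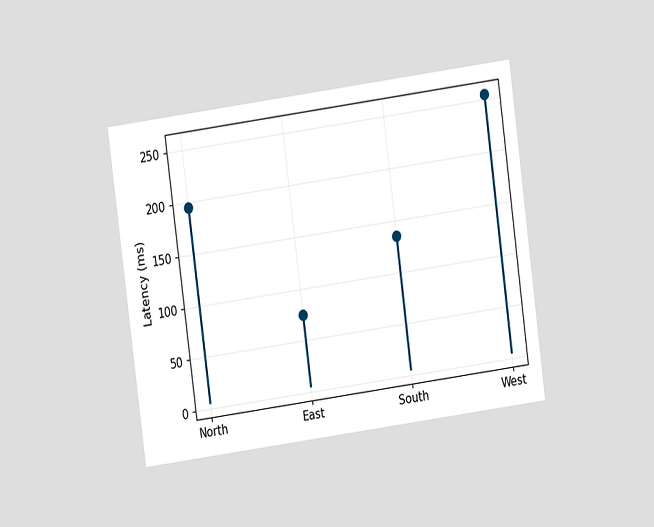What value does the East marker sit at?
The chart is tilted about 8° counter-clockwise and viewed at a slight angle. The East marker sits at 75ms.

75ms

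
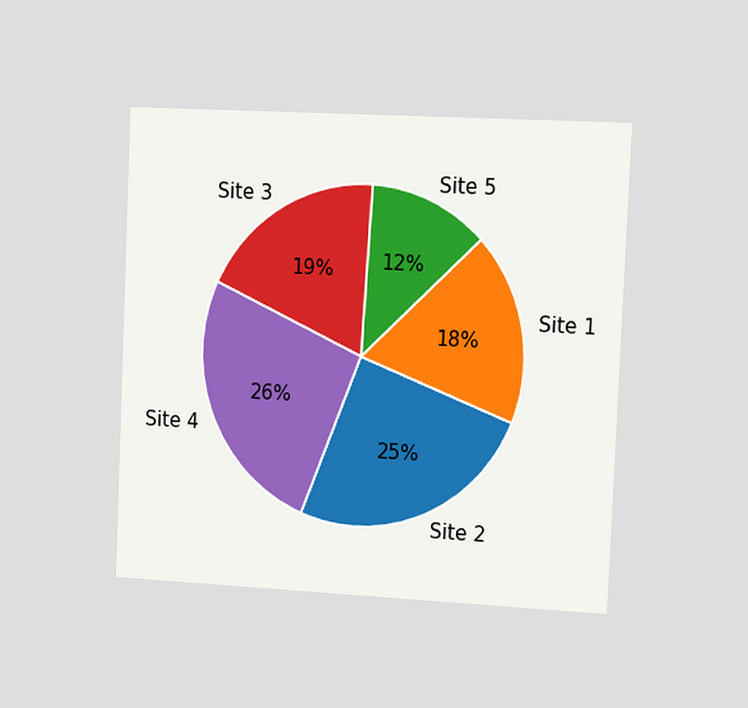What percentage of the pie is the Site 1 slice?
The chart is tilted about 3° clockwise and viewed slightly from the right. The Site 1 slice takes up 18% of the pie.

18%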